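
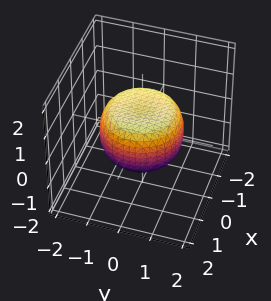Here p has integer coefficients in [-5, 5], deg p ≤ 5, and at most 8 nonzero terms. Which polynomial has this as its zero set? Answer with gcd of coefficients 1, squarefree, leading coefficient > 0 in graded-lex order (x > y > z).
(a) Degree: no degree-3 surface has this shape, so deg p = 4.
(b) Symmetries: rotational symmetry about the z-axis ⇒ p depends on x, y only through x² + y².
(c) Against the integer gridlines: a circular section at z = 0 has radius between 1 and 2.
(d) Solving for integer coefficients yields p as stated.

2*x^4 + 4*x^2*y^2 + 2*y^4 - 2*x^2 - 2*y^2 + 3*z^2 - 2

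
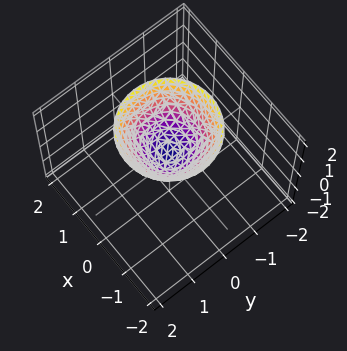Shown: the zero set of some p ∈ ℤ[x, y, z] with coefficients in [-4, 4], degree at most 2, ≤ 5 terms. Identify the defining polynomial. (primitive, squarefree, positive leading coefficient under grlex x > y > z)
1. deg p = 2. A generic line meets the surface in up to 2 points.
2. Symmetry: the z-axis is an axis of rotation, so x and y enter only as x² + y².
3. From the axis intercepts and sections: the surface avoids every integer y-axis point in the box; a circular section at z = 2 has radius between 1 and 2.
4. Together with the visible shape, these determine p as stated.

2*x^2 + 2*y^2 - 2*z + 1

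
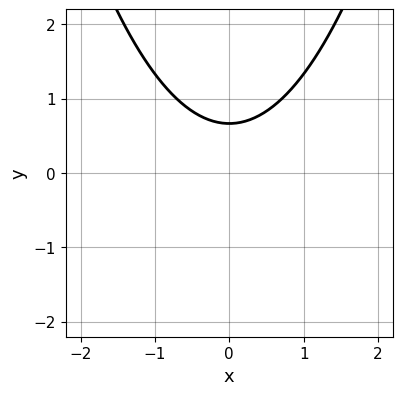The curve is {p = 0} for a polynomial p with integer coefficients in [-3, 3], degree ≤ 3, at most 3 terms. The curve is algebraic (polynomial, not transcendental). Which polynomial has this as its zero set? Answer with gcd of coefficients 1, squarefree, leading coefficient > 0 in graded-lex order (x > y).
(a) The degree is 2 — the shape is more complex than any degree-1 curve.
(b) Symmetries: mirror symmetry x ↦ −x ⇒ only even powers of x.
(c) Reading off the gridlines: it misses every integer gridline on the x-axis.
(d) Together with the visible shape, these determine p as stated.

2*x^2 - 3*y + 2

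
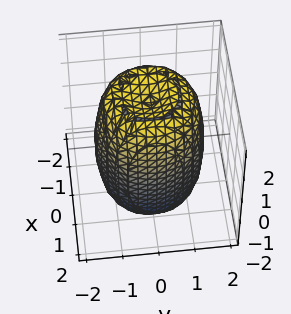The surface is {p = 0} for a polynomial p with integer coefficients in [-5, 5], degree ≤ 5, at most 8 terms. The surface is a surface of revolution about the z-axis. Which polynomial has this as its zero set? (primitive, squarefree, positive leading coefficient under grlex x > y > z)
(a) Degree: the shape is more complex than any degree-3 surface, so deg p = 4.
(b) Symmetries: rotational symmetry about the z-axis ⇒ p depends on x, y only through x² + y².
(c) Observable constraints: a circular section at z = -1 has radius between 1 and 2.
(d) Together with the visible shape, these determine p as stated.

2*x^4 + 4*x^2*y^2 + 2*y^4 - 3*x^2 - 3*y^2 + z^2 - 3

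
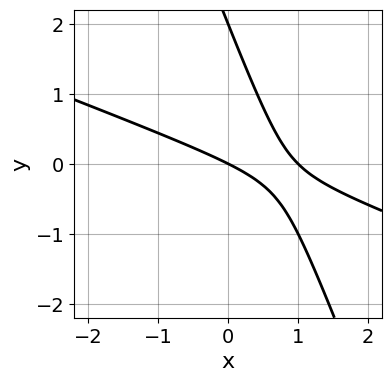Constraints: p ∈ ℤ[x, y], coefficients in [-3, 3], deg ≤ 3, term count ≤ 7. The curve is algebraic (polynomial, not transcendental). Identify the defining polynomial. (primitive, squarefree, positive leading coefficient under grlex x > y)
x^2 + 3*x*y + y^2 - x - 2*y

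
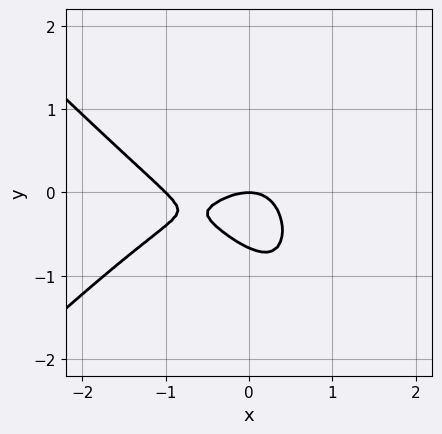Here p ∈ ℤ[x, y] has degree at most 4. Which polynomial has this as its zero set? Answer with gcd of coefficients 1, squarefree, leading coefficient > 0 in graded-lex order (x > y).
2*x^3 - 2*x*y^2 + 2*x^2 + 3*y^2 + 2*y

1. The degree is 3 — a generic line meets the curve in up to 3 points.
2. From the axis intercepts and sections: it meets the y-axis at y = 0 (among the integer gridlines); among the integer gridlines, it crosses the x-axis at x ∈ {-1, 0}.
3. Solving for integer coefficients yields p as stated.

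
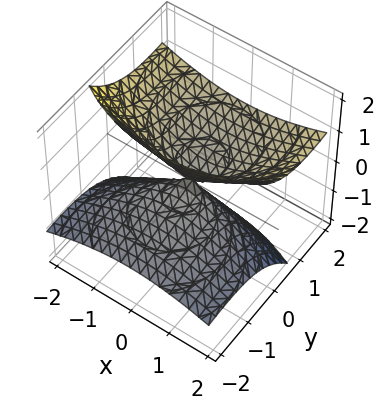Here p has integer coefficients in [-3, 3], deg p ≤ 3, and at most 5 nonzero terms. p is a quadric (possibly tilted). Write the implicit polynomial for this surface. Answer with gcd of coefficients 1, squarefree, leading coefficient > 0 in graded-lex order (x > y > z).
First, degree: no degree-1 surface has this shape, so deg p = 2.
Next, checking where it meets the axes: it meets the z-axis at z = 0 (among the integer gridlines); it meets the x-axis at x = 0 (among the integer gridlines); it meets the y-axis at y = 0 (among the integer gridlines).
Finally, solving for integer coefficients yields p as stated.

x^2 + y^2 - 3*y*z - 2*z^2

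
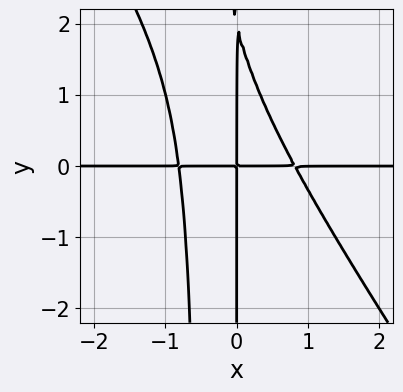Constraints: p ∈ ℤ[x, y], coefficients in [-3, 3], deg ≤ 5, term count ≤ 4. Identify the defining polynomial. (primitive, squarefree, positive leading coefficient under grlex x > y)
The degree is 4 — no degree-3 curve has this shape.
Observable constraints: every point of the x-axis in the box is on the curve; the visible y-axis segment lies entirely on the curve.
Solving for integer coefficients yields p as stated.

3*x^3*y + 2*x^2*y^2 + x*y^2 - 2*x*y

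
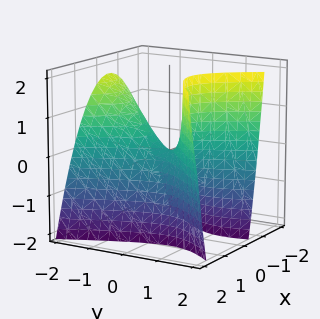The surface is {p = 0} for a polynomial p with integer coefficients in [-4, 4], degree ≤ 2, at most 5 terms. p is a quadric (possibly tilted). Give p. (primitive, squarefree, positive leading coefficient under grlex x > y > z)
(a) deg p = 2.
(b) Reading off the gridlines: one x-axis crossing is at x = 0; it meets the z-axis at z = 0 (among the integer gridlines); it crosses the y-axis at the gridline y = 0.
(c) Matching integer coefficients to the picture gives p.

2*x^2 - x*y - y^2 - y*z + z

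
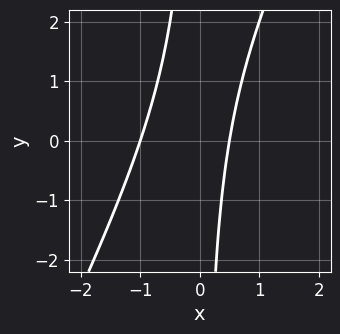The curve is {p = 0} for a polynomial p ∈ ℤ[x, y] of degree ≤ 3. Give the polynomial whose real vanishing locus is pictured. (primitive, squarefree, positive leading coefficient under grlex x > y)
2*x^2 - x*y + x - 1

The degree is 2 — no degree-1 curve has this shape.
From the axis intercepts and sections: it misses every integer gridline on the y-axis; one x-axis crossing is at x = -1.
Assembling these constraints gives the stated polynomial.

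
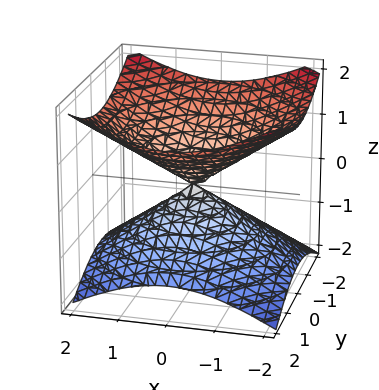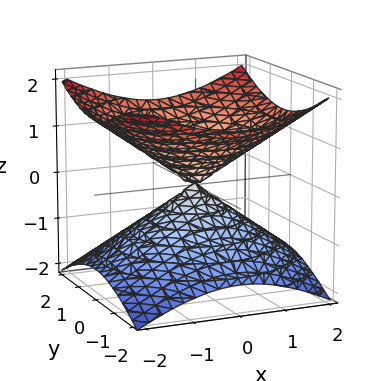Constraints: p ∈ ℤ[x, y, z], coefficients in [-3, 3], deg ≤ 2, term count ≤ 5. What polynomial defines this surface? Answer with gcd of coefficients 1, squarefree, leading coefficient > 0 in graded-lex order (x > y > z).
The degree is 2 — two nappes meeting at a single point; a quadric.
Symmetries: rotational symmetry about the z-axis ⇒ p depends on x, y only through x² + y²; mirror symmetry z ↦ −z ⇒ only even powers of z.
Against the integer gridlines: a circular section at z = -1 has radius between 1 and 2; one y-axis crossing is at y = 0.
Together with the visible shape, these determine p as stated.

x^2 + y^2 - 2*z^2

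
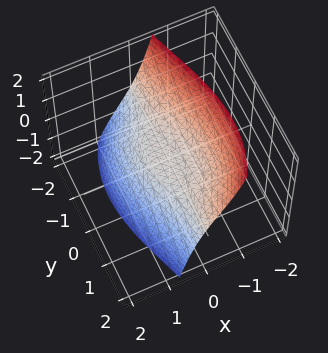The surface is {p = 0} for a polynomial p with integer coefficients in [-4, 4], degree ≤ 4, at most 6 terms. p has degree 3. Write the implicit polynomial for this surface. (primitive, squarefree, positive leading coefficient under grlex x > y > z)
First, the degree is 3 — a generic line meets the surface in up to 3 points.
Then, from the visible intercepts: one z-axis crossing is at z = 0; one x-axis crossing is at x = 0.
Finally, matching integer coefficients to the picture gives p.

2*x^3 + x^2*y + x*y^2 + 2*z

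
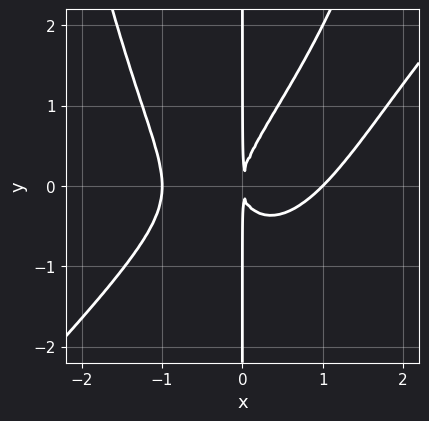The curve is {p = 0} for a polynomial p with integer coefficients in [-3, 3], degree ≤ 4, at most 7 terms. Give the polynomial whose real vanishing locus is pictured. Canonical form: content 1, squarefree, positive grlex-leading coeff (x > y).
x^4 - x^3*y - x^2*y + x*y^2 - x^2

(a) The degree is 4 — the shape is more complex than any degree-3 curve.
(b) Checking where it meets the axes: every point of the y-axis in the box is on the curve; the x-axis gridline crossings are at x ∈ {-1, 1}.
(c) The integer polynomial consistent with all of this is the stated p.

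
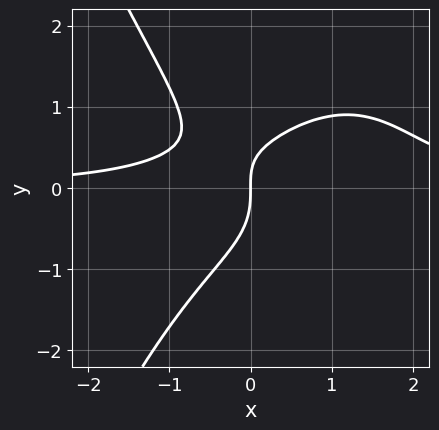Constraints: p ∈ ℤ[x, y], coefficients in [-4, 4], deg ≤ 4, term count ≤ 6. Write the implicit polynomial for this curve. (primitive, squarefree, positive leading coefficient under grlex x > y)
1. The degree is 4 — the shape is more complex than any degree-3 curve.
2. Reading off the gridlines: it crosses the x-axis at the gridline x = 0; it crosses the y-axis at the gridline y = 0.
3. The integer polynomial consistent with all of this is the stated p.

2*x^3*y - 3*x^2*y + 3*y^3 + 2*x*y - 3*x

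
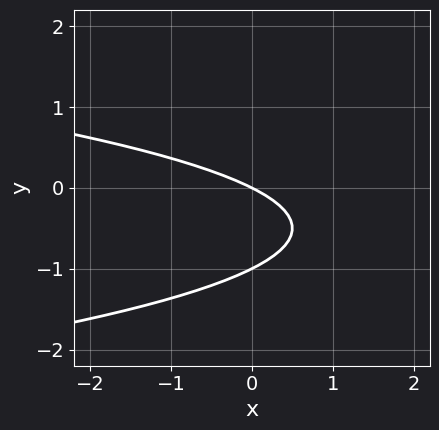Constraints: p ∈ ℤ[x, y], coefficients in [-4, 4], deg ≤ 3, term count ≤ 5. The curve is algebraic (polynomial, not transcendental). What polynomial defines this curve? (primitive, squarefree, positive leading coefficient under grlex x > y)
The degree is 2 — no degree-1 curve has this shape.
Against the integer gridlines: it meets the x-axis at x = 0 (among the integer gridlines); the y-axis gridline crossings are at y ∈ {-1, 0}.
Solving for integer coefficients yields p as stated.

2*y^2 + x + 2*y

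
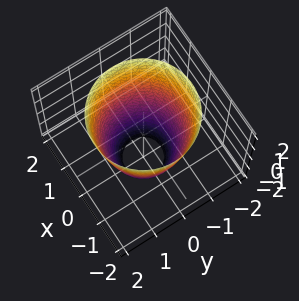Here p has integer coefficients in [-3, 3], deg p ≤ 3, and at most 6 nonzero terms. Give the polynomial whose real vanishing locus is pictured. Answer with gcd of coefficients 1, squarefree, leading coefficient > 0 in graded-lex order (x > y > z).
2*x^2 + 2*y^2 - z - 3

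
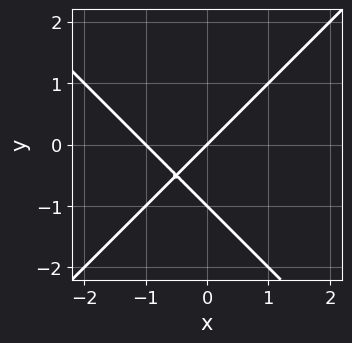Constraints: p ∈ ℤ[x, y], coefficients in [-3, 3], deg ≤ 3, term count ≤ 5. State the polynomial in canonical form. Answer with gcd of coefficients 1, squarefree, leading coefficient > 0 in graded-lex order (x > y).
x^2 - y^2 + x - y

1. Degree: no degree-1 curve has this shape, so deg p = 2.
2. From the axis intercepts and sections: the x-axis gridline crossings are at x ∈ {-1, 0}; among the integer gridlines, it crosses the y-axis at y ∈ {-1, 0}.
3. The integer polynomial consistent with all of this is the stated p.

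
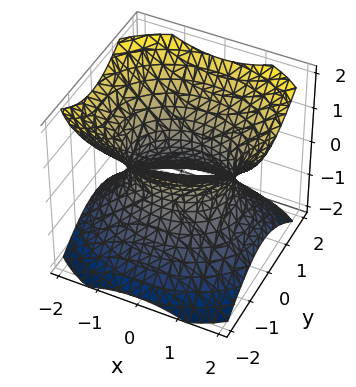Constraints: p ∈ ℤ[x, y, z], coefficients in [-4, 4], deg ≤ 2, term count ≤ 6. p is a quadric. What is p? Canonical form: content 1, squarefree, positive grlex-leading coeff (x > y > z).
2*x^2 + 3*y^2 - 3*z^2 - 3

First, the degree is 2 — an hourglass — one-sheet hyperboloid; a quadric.
Next, symmetries: mirror symmetry y ↦ −y ⇒ only even powers of y; it's symmetric under z → −z, forcing even powers of z; mirror symmetry x ↦ −x ⇒ only even powers of x.
Then, reading off the gridlines: the y-axis gridline crossings are at y ∈ {-1, 1}; it misses every integer gridline on the z-axis.
Finally, the integer polynomial consistent with all of this is the stated p.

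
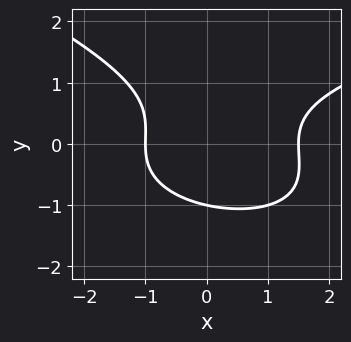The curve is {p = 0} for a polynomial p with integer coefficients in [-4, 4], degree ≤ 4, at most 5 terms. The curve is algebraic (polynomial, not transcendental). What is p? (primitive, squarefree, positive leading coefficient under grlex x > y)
1. deg p = 3.
2. Reading off the gridlines: it meets the x-axis at x = -1 (among the integer gridlines); one y-axis crossing is at y = -1.
3. The integer polynomial consistent with all of this is the stated p.

x*y^2 + 3*y^3 - 2*x^2 + x + 3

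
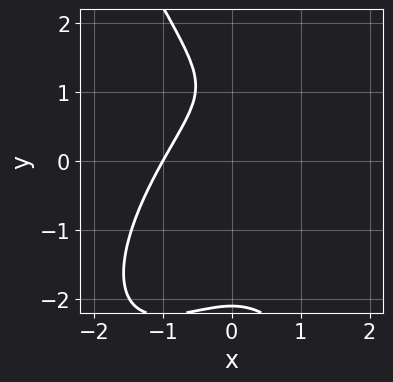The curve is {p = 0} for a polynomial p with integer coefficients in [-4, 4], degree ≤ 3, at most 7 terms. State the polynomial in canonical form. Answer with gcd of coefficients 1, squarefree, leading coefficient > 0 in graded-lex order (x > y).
First, degree: no degree-2 curve has this shape, so deg p = 3.
Then, against the integer gridlines: it misses every integer gridline on the y-axis; one x-axis crossing is at x = -1.
Finally, together with the visible shape, these determine p as stated.

3*x^3 - 2*x^2*y + y^3 - 3*y + 3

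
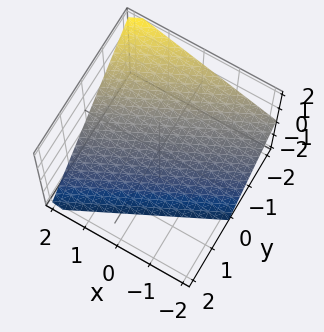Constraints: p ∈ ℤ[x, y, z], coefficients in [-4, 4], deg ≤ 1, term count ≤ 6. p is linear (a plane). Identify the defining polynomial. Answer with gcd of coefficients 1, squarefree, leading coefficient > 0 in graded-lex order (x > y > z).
x - 2*y - 2*z - 2

(a) deg p = 1. The surface is flat (a plane).
(b) From the visible intercepts: it crosses the y-axis at the gridline y = -1; it crosses the z-axis at the gridline z = -1; it crosses the x-axis at the gridline x = 2.
(c) Together with the visible shape, these determine p as stated.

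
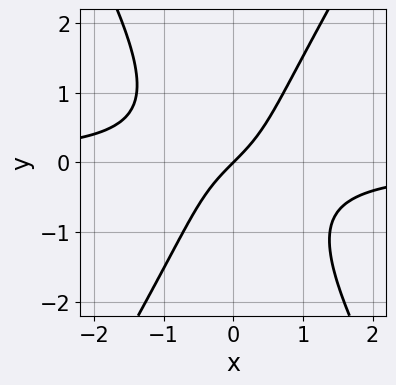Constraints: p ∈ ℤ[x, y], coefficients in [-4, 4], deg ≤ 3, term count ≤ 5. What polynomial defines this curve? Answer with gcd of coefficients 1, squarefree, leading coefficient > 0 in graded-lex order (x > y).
3*x^2*y - y^3 + 2*x - 2*y

1. deg p = 3.
2. From the axis intercepts and sections: one y-axis crossing is at y = 0; it crosses the x-axis at the gridline x = 0.
3. Fitting integer coefficients to these (and the overall shape) gives p.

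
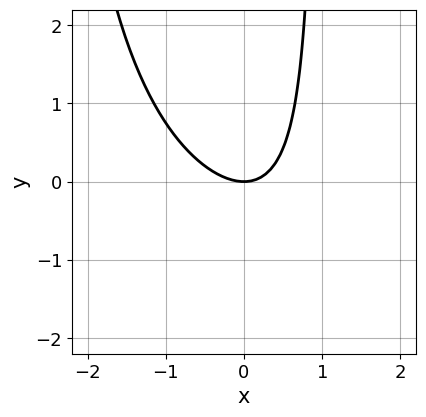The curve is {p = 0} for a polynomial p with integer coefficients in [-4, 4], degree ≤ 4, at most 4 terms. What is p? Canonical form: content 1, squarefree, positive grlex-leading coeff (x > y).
First, deg p = 3.
Then, checking where it meets the axes: it crosses the x-axis at the gridline x = 0; one y-axis crossing is at y = 0.
Finally, putting this together gives p.

x^2*y + 3*x^2 + 2*x*y - 3*y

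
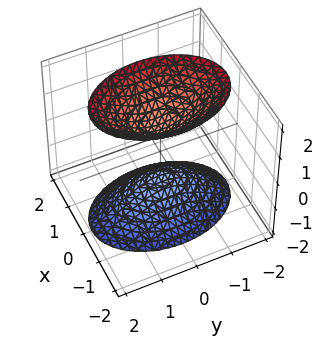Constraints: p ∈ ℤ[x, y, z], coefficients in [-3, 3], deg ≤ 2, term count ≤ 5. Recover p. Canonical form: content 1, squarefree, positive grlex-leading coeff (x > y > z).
1. The picture has 2 separate pieces. They look like related sheets of one shape, so recover p as a whole.
2. deg p = 2. Two separate bowl-shaped sheets opening away from each other; a quadric.
3. Symmetries: it's symmetric under x → −x, forcing even powers of x; the y ↦ −y reflection is a symmetry, so y appears only in even powers; mirror symmetry z ↦ −z ⇒ only even powers of z.
4. From the axis intercepts and sections: no y-intercept at any integer in the box; no x-intercept at any integer in the box; among the integer gridlines, it crosses the z-axis at z ∈ {-1, 1}.
5. Fitting integer coefficients to these (and the overall shape) gives p.

2*x^2 + y^2 - z^2 + 1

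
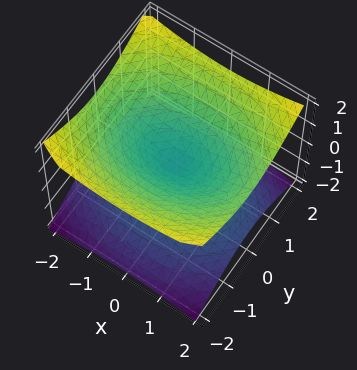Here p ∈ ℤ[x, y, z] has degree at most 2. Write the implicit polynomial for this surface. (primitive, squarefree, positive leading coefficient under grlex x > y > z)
x^2 + 2*y^2 - 3*z^2

deg p = 2. Two nappes meeting at a single point; a quadric.
Symmetries: it's symmetric under x → −x, forcing even powers of x; it's symmetric under y → −y, forcing even powers of y; mirror symmetry z ↦ −z ⇒ only even powers of z.
From the visible intercepts: it meets the x-axis at x = 0 (among the integer gridlines); it crosses the y-axis at the gridline y = 0; one z-axis crossing is at z = 0.
Solving for integer coefficients yields p as stated.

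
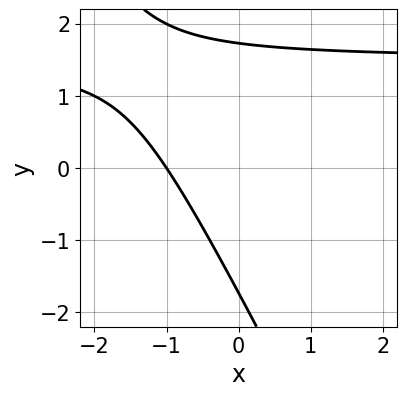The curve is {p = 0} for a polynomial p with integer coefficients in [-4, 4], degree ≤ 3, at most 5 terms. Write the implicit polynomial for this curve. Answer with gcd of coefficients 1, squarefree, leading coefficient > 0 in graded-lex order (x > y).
1. Degree: the shape is more complex than any degree-1 curve, so deg p = 2.
2. Checking where it meets the axes: it crosses the x-axis at the gridline x = -1.
3. The integer polynomial consistent with all of this is the stated p.

2*x*y + y^2 - 3*x - 3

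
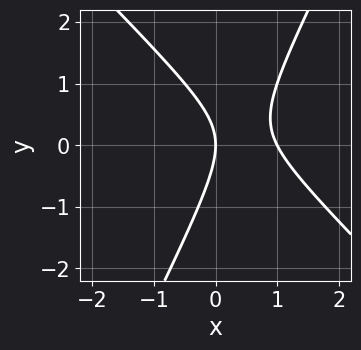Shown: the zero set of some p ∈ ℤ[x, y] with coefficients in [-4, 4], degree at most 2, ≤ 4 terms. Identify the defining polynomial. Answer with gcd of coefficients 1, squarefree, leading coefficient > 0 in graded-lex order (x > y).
2*x^2 + x*y - y^2 - 2*x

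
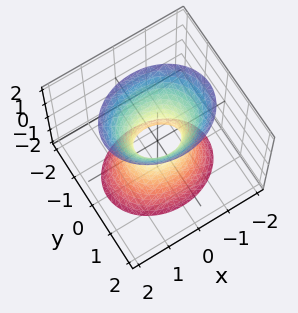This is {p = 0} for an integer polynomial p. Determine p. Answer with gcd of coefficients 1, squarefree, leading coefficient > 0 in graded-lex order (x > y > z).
First, degree: an hourglass — one-sheet hyperboloid; a quadric, so deg p = 2.
Next, symmetries: it's symmetric under x → −x, forcing even powers of x; it's symmetric under z → −z, forcing even powers of z; it's symmetric under y → −y, forcing even powers of y.
Next, against the integer gridlines: the surface avoids every integer z-axis point in the box.
Finally, together with the visible shape, these determine p as stated.

2*x^2 + 3*y^2 - z^2 - 1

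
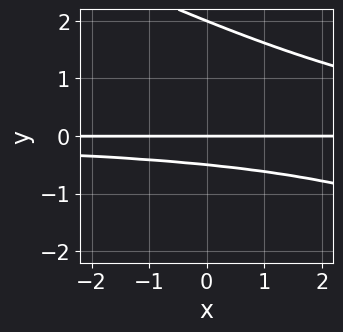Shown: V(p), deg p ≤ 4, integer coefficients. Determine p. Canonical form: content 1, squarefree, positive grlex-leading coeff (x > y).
x*y^2 + 2*y^3 - 3*y^2 - 2*y

First, deg p = 3. A generic line meets the curve in up to 3 points.
Then, checking where it meets the axes: the y-axis gridline crossings are at y ∈ {0, 2}; every point of the x-axis in the box is on the curve.
Finally, putting this together gives p.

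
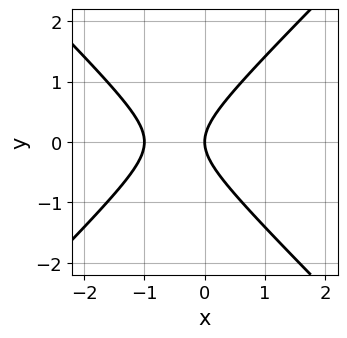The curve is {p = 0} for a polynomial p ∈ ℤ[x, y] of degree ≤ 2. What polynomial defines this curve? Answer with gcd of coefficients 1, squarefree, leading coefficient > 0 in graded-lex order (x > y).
1. Degree: no degree-1 curve has this shape, so deg p = 2.
2. Symmetries: it's symmetric under y → −y, forcing even powers of y.
3. From the axis intercepts and sections: it crosses the y-axis at the gridline y = 0; among the integer gridlines, it crosses the x-axis at x ∈ {-1, 0}.
4. Matching integer coefficients to the picture gives p.

x^2 - y^2 + x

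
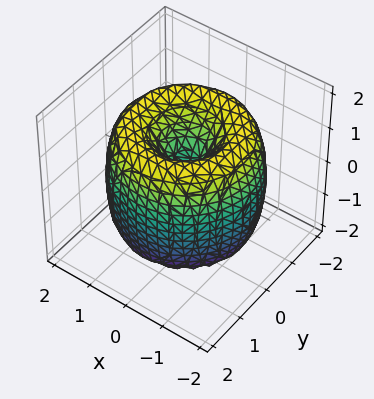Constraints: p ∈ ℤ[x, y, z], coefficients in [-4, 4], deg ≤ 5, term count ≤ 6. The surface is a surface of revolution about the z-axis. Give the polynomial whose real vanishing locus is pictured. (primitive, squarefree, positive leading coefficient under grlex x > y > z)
x^4 + 2*x^2*y^2 + y^4 - 3*x^2 - 3*y^2 + z^2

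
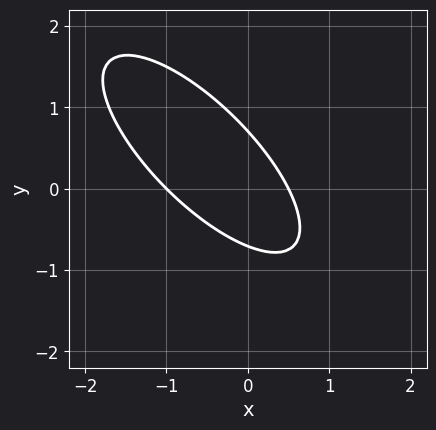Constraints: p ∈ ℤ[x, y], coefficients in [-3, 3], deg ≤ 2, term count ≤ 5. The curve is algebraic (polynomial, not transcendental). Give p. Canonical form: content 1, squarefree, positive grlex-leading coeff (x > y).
2*x^2 + 3*x*y + 2*y^2 + x - 1

First, deg p = 2. The shape is more complex than any degree-1 curve.
Then, reading off the gridlines: it meets the x-axis at x = -1 (among the integer gridlines).
Finally, assembling these constraints gives the stated polynomial.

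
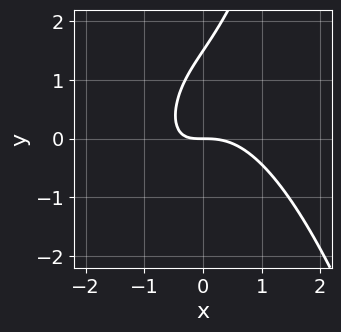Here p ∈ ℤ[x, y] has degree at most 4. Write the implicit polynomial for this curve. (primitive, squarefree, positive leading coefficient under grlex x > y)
1. The degree is 3 — no degree-2 curve has this shape.
2. Against the integer gridlines: one x-axis crossing is at x = 0; one y-axis crossing is at y = 0.
3. Putting this together gives p.

3*x^3 + 3*x*y - 2*y^2 + 3*y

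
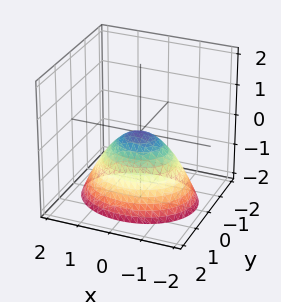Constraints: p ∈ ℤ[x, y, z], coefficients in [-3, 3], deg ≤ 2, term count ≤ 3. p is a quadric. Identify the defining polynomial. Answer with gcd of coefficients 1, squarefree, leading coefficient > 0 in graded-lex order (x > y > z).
2*x^2 + 3*y^2 + 3*z

First, degree: a single bowl opening along one axis; a quadric, so deg p = 2.
Then, symmetries: the x ↦ −x reflection is a symmetry, so x appears only in even powers; the y ↦ −y reflection is a symmetry, so y appears only in even powers.
Next, against the integer gridlines: one z-axis crossing is at z = 0; one x-axis crossing is at x = 0; it meets the y-axis at y = 0 (among the integer gridlines).
Finally, the integer polynomial consistent with all of this is the stated p.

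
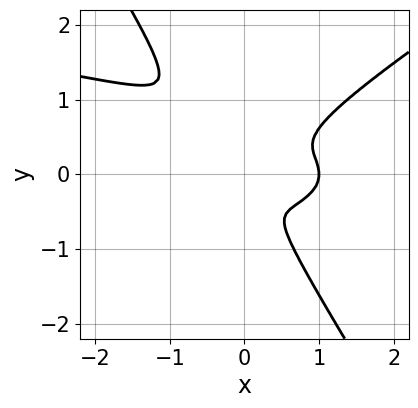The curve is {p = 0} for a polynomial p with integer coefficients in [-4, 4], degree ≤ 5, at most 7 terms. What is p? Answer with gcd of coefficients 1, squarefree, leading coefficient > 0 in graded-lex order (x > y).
3*x^2*y^2 - 3*x*y^3 - 3*y^4 + 2*x^3 - 2*x^2

(a) deg p = 4.
(b) Checking where it meets the axes: one x-axis crossing is at x = 1.
(c) These observations pin down the coefficients.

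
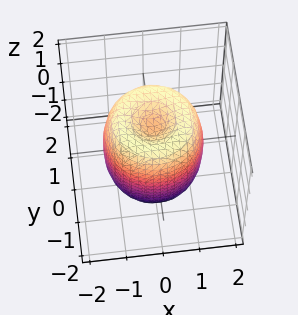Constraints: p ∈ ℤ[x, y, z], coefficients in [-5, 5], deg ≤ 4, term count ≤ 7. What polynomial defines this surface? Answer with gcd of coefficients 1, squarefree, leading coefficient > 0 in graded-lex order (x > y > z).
2*x^4 + 4*x^2*y^2 + 2*y^4 - 3*x^2 - 3*y^2 + z^2 - 1

(a) The degree is 4 — no degree-3 surface has this shape.
(b) Symmetry: the surface is invariant under rotation about z: p = q(x² + y², z).
(c) From the visible intercepts: the z-axis gridline crossings are at z ∈ {-1, 1}; a circular section at z = 1 has radius between 1 and 2.
(d) Fitting integer coefficients to these (and the overall shape) gives p.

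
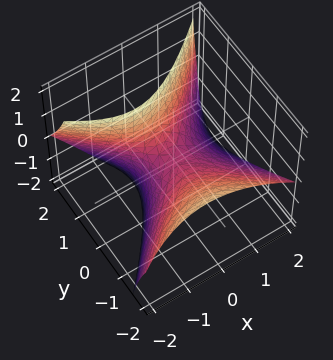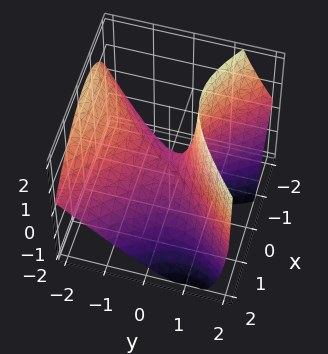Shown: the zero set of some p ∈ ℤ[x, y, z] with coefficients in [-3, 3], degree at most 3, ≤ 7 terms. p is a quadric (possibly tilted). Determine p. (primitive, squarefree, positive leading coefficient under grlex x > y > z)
3*x^2 + 2*x*z - 3*y^2 - 3*y*z + 3*z

The degree is 2 — the shape is more complex than any degree-1 surface.
From the visible intercepts: one z-axis crossing is at z = 0; one x-axis crossing is at x = 0; it meets the y-axis at y = 0 (among the integer gridlines).
Fitting integer coefficients to these (and the overall shape) gives p.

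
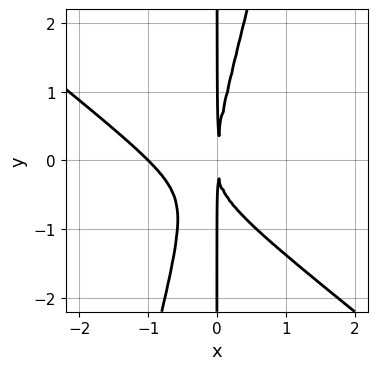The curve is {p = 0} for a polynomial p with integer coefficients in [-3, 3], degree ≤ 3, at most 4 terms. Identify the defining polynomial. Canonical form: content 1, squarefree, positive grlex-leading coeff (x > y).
(a) The degree is 3 — the shape is more complex than any degree-2 curve.
(b) From the visible intercepts: it crosses the x-axis at the gridline x = -1; the visible y-axis segment lies entirely on the curve.
(c) The integer polynomial consistent with all of this is the stated p.

3*x^3 + 3*x^2*y - x*y^2 + 3*x^2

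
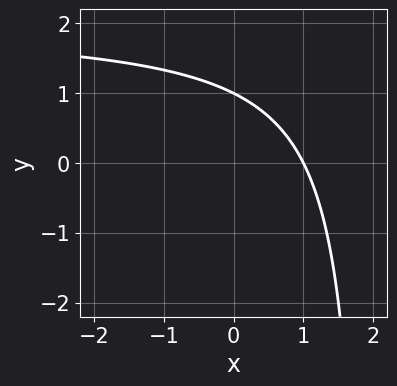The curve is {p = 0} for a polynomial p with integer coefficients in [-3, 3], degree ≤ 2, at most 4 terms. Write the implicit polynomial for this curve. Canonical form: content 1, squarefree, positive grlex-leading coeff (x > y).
First, degree: a generic line meets the curve in up to 2 points, so deg p = 2.
Then, checking where it meets the axes: it crosses the x-axis at the gridline x = 1; one y-axis crossing is at y = 1.
Finally, assembling these constraints gives the stated polynomial.

x*y - 2*x - 2*y + 2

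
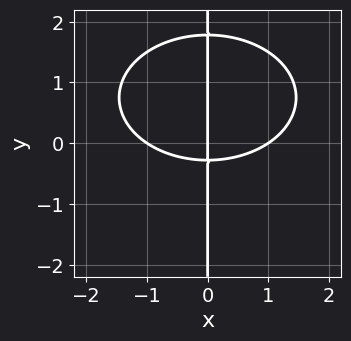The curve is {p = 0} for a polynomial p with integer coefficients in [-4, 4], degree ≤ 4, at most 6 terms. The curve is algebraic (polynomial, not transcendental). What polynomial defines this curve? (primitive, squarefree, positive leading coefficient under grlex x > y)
x^3 + 2*x*y^2 - 3*x*y - x

(a) Degree: a generic line meets the curve in up to 3 points, so deg p = 3.
(b) From the visible intercepts: the x-axis gridline crossings are at x ∈ {-1, 0, 1}; every point of the y-axis in the box is on the curve.
(c) Matching integer coefficients to the picture gives p.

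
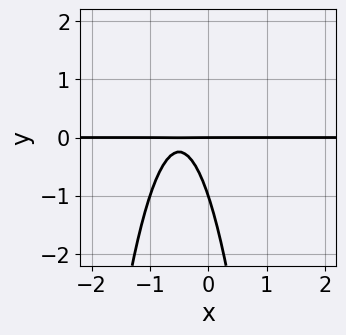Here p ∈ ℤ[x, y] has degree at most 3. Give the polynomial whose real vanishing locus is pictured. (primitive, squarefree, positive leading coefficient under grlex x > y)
1. The degree is 3 — the shape is more complex than any degree-2 curve.
2. Checking where it meets the axes: every point of the x-axis in the box is on the curve; among the integer gridlines, it crosses the y-axis at y ∈ {-1, 0}.
3. Fitting integer coefficients to these (and the overall shape) gives p.

3*x^2*y + 3*x*y + y^2 + y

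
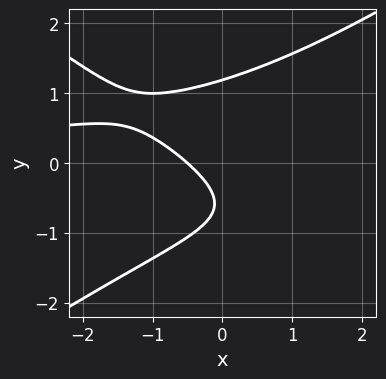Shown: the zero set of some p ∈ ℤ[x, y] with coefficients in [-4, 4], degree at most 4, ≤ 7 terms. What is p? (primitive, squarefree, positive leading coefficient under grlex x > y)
x^2*y - 2*y^3 + 2*x + 2*y + 1

First, deg p = 3. A generic line meets the curve in up to 3 points.
Finally, putting this together gives p.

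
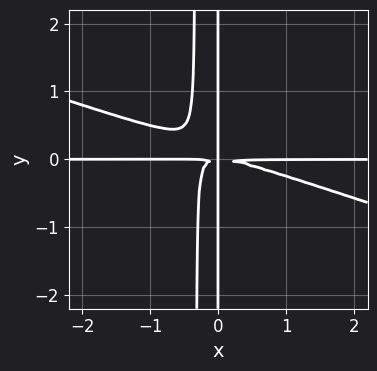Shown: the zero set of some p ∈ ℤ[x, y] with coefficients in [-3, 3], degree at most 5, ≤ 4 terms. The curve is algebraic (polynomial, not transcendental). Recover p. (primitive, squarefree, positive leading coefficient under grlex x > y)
1. deg p = 4.
2. Against the integer gridlines: every point of the x-axis in the box is on the curve; the visible y-axis segment lies entirely on the curve.
3. Putting this together gives p.

x^3*y + 3*x^2*y^2 + x*y^2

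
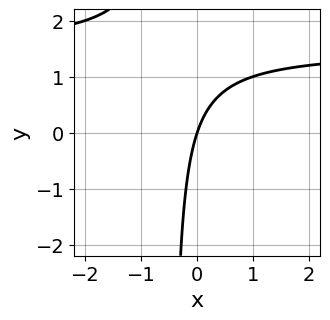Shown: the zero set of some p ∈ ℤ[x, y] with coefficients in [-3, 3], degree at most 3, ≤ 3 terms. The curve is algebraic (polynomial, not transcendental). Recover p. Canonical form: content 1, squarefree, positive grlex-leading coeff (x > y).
First, degree: no degree-1 curve has this shape, so deg p = 2.
Then, from the visible intercepts: it crosses the x-axis at the gridline x = 0; it meets the y-axis at y = 0 (among the integer gridlines).
Finally, solving for integer coefficients yields p as stated.

2*x*y - 3*x + y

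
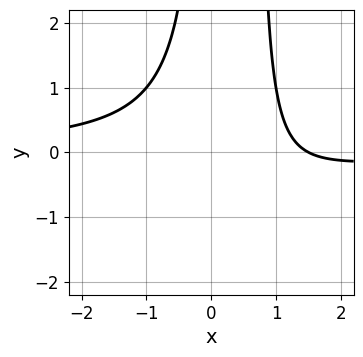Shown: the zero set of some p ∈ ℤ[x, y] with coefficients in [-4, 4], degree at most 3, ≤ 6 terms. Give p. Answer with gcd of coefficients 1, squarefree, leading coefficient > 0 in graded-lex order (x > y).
The degree is 3 — a generic line meets the curve in up to 3 points.
From the axis intercepts and sections: the curve avoids every integer y-axis point in the box.
Fitting integer coefficients to these (and the overall shape) gives p.

3*x^2*y - 2*x*y + 2*x - 3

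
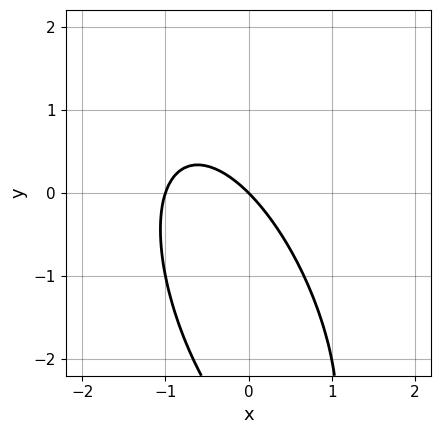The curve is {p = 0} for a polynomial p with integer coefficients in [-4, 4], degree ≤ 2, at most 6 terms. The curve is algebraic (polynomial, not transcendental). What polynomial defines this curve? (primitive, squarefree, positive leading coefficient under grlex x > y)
deg p = 2.
From the axis intercepts and sections: it crosses the y-axis at the gridline y = 0; among the integer gridlines, it crosses the x-axis at x ∈ {-1, 0}.
Solving for integer coefficients yields p as stated.

3*x^2 + 2*x*y + y^2 + 3*x + 3*y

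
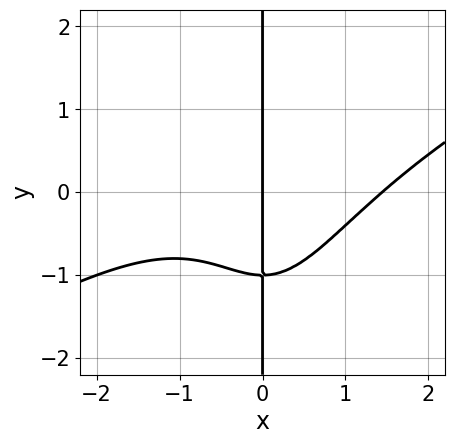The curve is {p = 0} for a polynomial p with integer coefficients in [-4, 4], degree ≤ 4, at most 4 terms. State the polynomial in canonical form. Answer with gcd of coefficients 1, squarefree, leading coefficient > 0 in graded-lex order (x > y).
First, degree: no degree-3 curve has this shape, so deg p = 4.
Next, reading off the gridlines: it crosses the x-axis at the gridline x = 0; every point of the y-axis in the box is on the curve.
Finally, these observations pin down the coefficients.

x^4 - 2*x^3*y - 3*x*y - 3*x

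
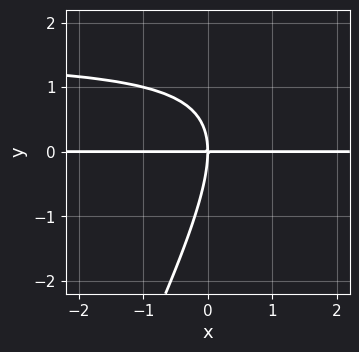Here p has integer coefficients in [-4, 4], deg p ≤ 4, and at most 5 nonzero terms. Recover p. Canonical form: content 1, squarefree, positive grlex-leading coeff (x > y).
2*x*y^2 - y^3 - 3*x*y

1. deg p = 3. No degree-2 curve has this shape.
2. Observable constraints: it meets the y-axis at y = 0 (among the integer gridlines); the visible x-axis segment lies entirely on the curve.
3. These observations pin down the coefficients.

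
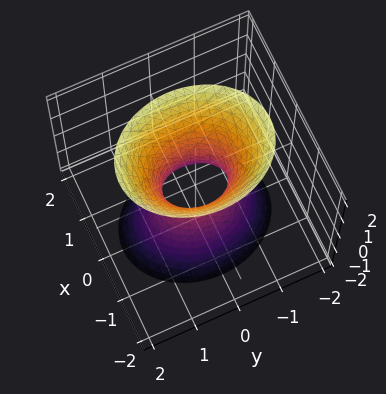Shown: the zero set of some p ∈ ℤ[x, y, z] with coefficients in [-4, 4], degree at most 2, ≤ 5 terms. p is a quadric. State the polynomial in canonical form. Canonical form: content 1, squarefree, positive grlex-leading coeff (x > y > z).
3*x^2 + 2*y^2 - z^2 - 1

1. The degree is 2 — one connected sheet with a waist; a quadric.
2. Symmetries: mirror symmetry y ↦ −y ⇒ only even powers of y; the x ↦ −x reflection is a symmetry, so x appears only in even powers; mirror symmetry z ↦ −z ⇒ only even powers of z.
3. From the axis intercepts and sections: the surface avoids every integer z-axis point in the box.
4. Solving for integer coefficients yields p as stated.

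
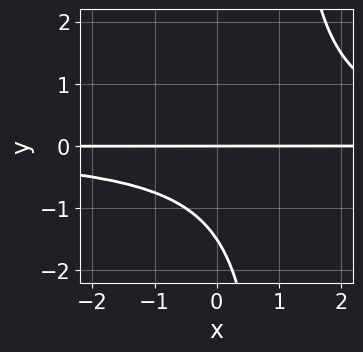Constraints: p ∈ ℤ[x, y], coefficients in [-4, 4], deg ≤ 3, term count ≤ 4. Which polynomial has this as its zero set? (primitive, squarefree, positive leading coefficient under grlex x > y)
2*x*y^2 - 2*y^2 - 3*y

(a) The degree is 3 — a generic line meets the curve in up to 3 points.
(b) Observable constraints: one y-axis crossing is at y = 0; the visible x-axis segment lies entirely on the curve.
(c) Solving for integer coefficients yields p as stated.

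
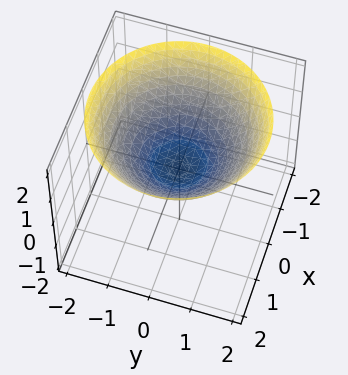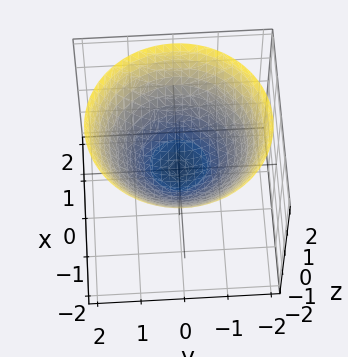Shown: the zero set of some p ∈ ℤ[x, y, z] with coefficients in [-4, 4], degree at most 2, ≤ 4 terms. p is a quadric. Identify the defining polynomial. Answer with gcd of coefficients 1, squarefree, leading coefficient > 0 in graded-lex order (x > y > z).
First, the degree is 2 — a single bowl opening along one axis; a quadric.
Then, symmetries: rotational symmetry about the z-axis ⇒ p depends on x, y only through x² + y².
Then, observable constraints: one x-axis crossing is at x = 0; it crosses the z-axis at the gridline z = 0.
Finally, putting this together gives p.

x^2 + y^2 - 2*z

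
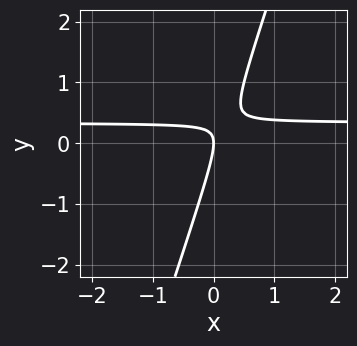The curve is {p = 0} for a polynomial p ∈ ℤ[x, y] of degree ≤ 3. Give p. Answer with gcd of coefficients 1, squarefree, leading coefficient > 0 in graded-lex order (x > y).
First, deg p = 2.
Then, reading off the gridlines: it crosses the x-axis at the gridline x = 0; it meets the y-axis at y = 0 (among the integer gridlines).
Finally, matching integer coefficients to the picture gives p.

3*x*y - y^2 - x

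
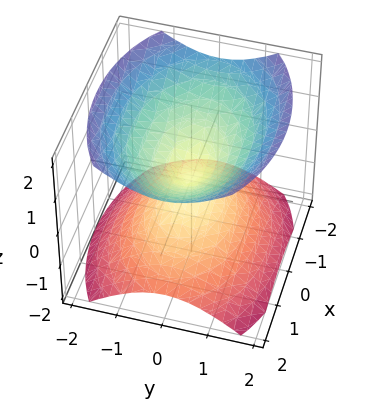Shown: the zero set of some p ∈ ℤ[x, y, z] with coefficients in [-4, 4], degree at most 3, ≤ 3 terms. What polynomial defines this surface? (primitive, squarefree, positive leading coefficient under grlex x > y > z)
x^2 + 2*y^2 - 2*z^2

First, I count 2 distinct pieces. They look like related sheets of one shape, so recover p as a whole.
Next, deg p = 2. A double cone through the origin; a quadric.
Next, symmetries: it's symmetric under z → −z, forcing even powers of z; mirror symmetry y ↦ −y ⇒ only even powers of y; it's symmetric under x → −x, forcing even powers of x.
Next, from the axis intercepts and sections: one y-axis crossing is at y = 0; it meets the z-axis at z = 0 (among the integer gridlines); one x-axis crossing is at x = 0.
Finally, assembling these constraints gives the stated polynomial.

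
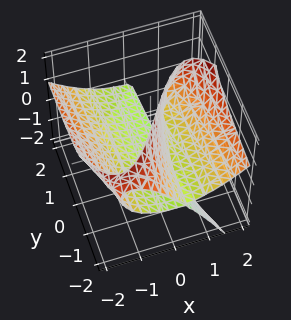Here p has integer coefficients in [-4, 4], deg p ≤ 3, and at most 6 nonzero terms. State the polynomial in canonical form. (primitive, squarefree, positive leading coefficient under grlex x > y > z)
First, deg p = 3. The shape is more complex than any degree-2 surface.
Next, from the visible intercepts: the visible y-axis segment lies entirely on the surface; it meets the z-axis at z = 0 (among the integer gridlines).
Finally, putting this together gives p.

x^3 + y*z^2 - 3*x*z + z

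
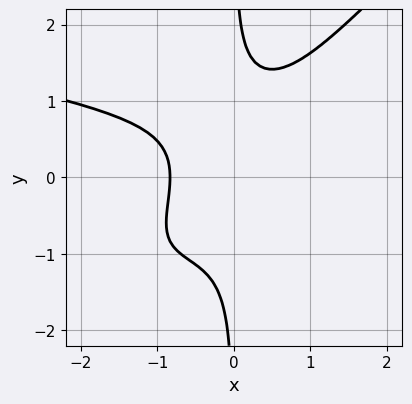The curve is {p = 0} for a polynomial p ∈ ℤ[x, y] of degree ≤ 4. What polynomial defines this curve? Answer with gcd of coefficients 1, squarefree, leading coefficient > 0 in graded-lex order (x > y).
1. Degree: a generic line meets the curve in up to 4 points, so deg p = 4.
2. Observable constraints: the curve avoids every integer y-axis point in the box.
3. The integer polynomial consistent with all of this is the stated p.

3*x^2*y^2 - 3*x*y^3 + 2*x^3 + x + 2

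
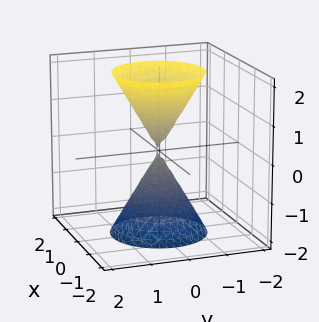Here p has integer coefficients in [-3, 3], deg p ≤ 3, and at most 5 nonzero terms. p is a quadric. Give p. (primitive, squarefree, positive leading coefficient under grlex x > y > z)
3*x^2 + 3*y^2 - z^2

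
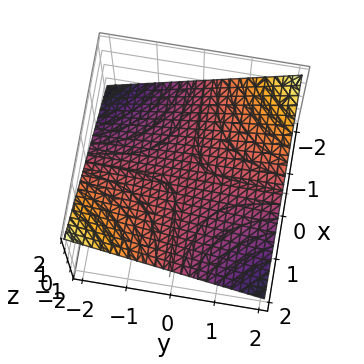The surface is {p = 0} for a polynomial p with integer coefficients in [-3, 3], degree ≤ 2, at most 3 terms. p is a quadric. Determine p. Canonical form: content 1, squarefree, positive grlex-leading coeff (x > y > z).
(a) deg p = 2. A hyperbolic paraboloid; a quadric.
(b) From the axis intercepts and sections: every point of the y-axis in the box is on the surface; it crosses the z-axis at the gridline z = 0; the visible x-axis segment lies entirely on the surface.
(c) Solving for integer coefficients yields p as stated.

x*y + 3*z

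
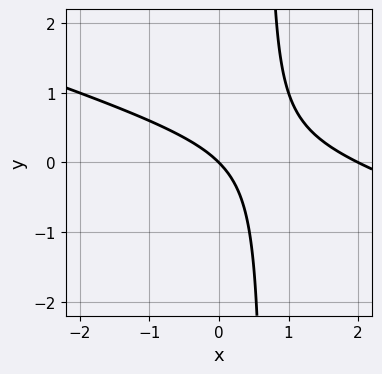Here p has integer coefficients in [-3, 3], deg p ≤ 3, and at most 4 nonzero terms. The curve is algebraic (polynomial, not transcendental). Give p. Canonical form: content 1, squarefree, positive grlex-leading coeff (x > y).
1. Degree: no degree-1 curve has this shape, so deg p = 2.
2. Against the integer gridlines: among the integer gridlines, it crosses the x-axis at x ∈ {0, 2}; one y-axis crossing is at y = 0.
3. Solving for integer coefficients yields p as stated.

x^2 + 3*x*y - 2*x - 2*y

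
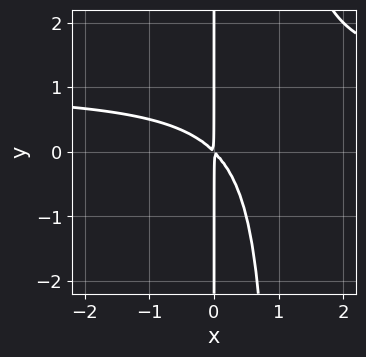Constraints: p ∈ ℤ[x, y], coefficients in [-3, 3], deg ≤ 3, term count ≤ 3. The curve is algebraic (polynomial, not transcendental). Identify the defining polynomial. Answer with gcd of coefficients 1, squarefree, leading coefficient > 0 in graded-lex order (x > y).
x^2*y - x^2 - x*y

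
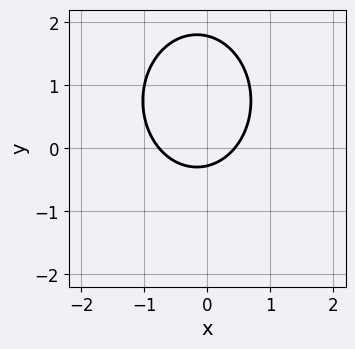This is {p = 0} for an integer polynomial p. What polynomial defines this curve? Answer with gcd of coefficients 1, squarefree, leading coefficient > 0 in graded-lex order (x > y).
3*x^2 + 2*y^2 + x - 3*y - 1

1. Degree: a generic line meets the curve in up to 2 points, so deg p = 2.
2. Matching integer coefficients to the picture gives p.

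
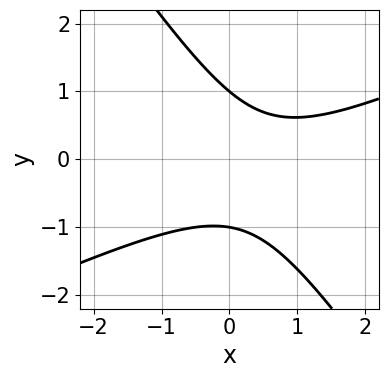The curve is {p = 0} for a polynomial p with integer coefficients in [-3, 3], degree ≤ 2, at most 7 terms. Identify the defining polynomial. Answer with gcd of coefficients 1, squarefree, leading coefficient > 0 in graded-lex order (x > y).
(a) The degree is 2 — the shape is more complex than any degree-1 curve.
(b) Observable constraints: it misses every integer gridline on the x-axis; the y-axis gridline crossings are at y ∈ {-1, 1}.
(c) Putting this together gives p.

2*x^2 - 3*x*y - 3*y^2 - 2*x + 3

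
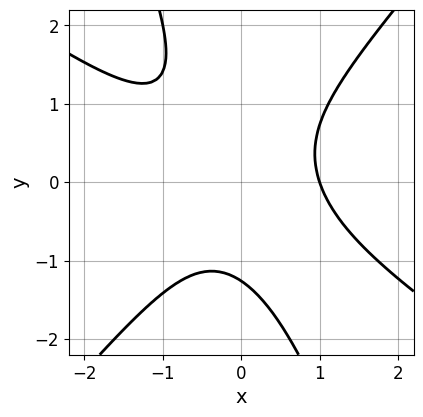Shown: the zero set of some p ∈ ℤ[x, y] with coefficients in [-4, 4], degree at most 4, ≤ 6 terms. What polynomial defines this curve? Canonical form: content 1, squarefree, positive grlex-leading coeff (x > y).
(a) deg p = 3. No degree-2 curve has this shape.
(b) Reading off the gridlines: it meets the x-axis at x = 1 (among the integer gridlines).
(c) Assembling these constraints gives the stated polynomial.

2*x^3 + 2*x^2*y - 2*x*y^2 - y^3 - 2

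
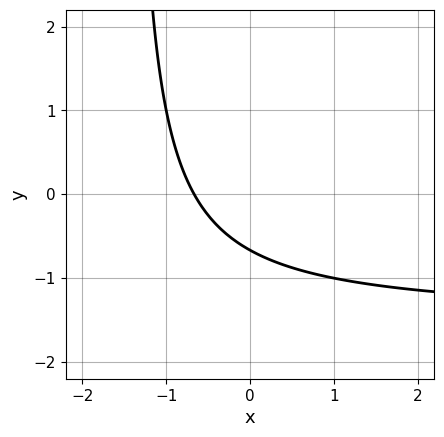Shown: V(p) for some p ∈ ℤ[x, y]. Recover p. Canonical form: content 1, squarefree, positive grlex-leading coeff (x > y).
2*x*y + 3*x + 3*y + 2

deg p = 2.
Putting this together gives p.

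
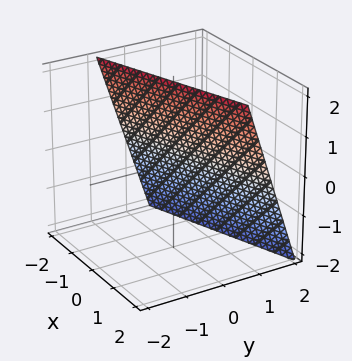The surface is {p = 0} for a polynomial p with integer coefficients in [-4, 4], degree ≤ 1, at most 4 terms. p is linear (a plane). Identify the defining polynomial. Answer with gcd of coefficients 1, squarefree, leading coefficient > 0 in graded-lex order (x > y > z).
First, deg p = 1. Every cross-section is a straight line — this is a plane.
Next, from the visible intercepts: one z-axis crossing is at z = 2; it meets the x-axis at x = -2 (among the integer gridlines).
Finally, the integer polynomial consistent with all of this is the stated p.

x - 3*y - z + 2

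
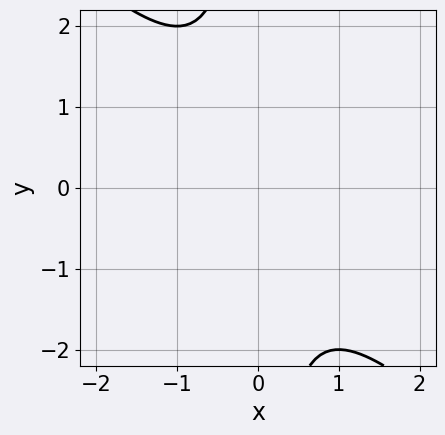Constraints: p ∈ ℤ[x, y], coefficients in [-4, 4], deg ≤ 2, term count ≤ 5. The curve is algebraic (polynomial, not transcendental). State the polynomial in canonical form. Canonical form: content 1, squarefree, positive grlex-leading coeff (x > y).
x^2 + x*y + 1

1. The degree is 2 — a generic line meets the curve in up to 2 points.
2. Reading off the gridlines: it misses every integer gridline on the x-axis; it misses every integer gridline on the y-axis.
3. The integer polynomial consistent with all of this is the stated p.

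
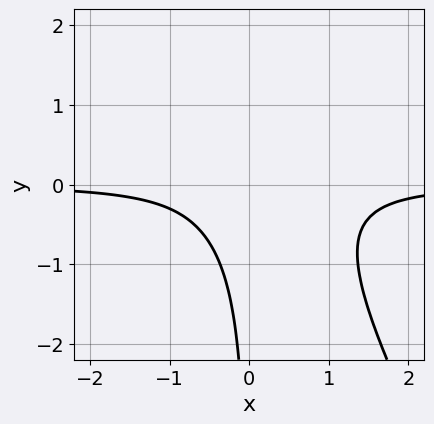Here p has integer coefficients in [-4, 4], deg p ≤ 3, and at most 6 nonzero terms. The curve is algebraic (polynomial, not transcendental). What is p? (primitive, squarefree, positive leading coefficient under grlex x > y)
2*x^2*y + x*y^2 - x*y + 1

The degree is 3 — the shape is more complex than any degree-2 curve.
Checking where it meets the axes: the curve avoids every integer y-axis point in the box; the curve avoids every integer x-axis point in the box.
Matching integer coefficients to the picture gives p.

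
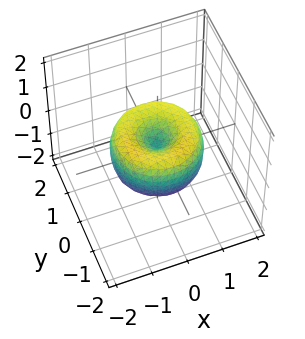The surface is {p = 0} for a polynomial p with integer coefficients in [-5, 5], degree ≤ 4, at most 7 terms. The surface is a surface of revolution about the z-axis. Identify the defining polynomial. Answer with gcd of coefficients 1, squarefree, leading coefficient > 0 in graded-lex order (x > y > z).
2*x^4 + 4*x^2*y^2 + 2*y^4 - 3*x^2 - 3*y^2 + 2*z^2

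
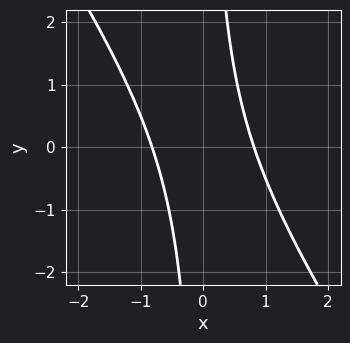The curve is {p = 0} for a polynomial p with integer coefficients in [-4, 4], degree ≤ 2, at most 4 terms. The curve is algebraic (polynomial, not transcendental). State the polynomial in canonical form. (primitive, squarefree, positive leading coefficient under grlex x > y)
First, deg p = 2. No degree-1 curve has this shape.
Then, checking where it meets the axes: the curve avoids every integer y-axis point in the box.
Finally, together with the visible shape, these determine p as stated.

3*x^2 + 2*x*y - 2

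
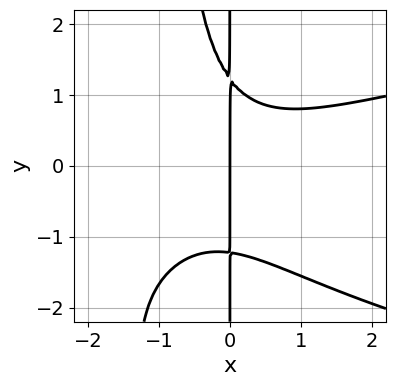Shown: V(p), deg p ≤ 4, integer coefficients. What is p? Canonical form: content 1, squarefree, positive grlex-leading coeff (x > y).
2*x^2*y^2 - 2*x^3 + 3*x^2*y + 2*x*y^2 - 3*x

(a) deg p = 4. No degree-3 curve has this shape.
(b) Checking where it meets the axes: it meets the x-axis at x = 0 (among the integer gridlines); the visible y-axis segment lies entirely on the curve.
(c) Matching integer coefficients to the picture gives p.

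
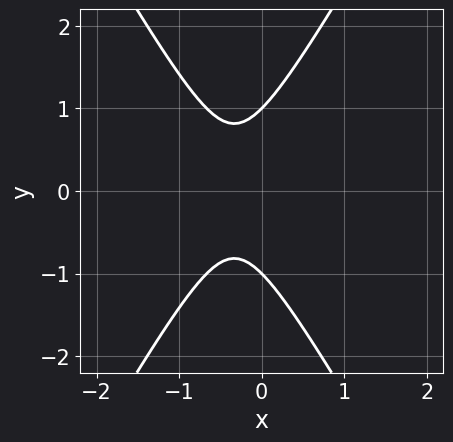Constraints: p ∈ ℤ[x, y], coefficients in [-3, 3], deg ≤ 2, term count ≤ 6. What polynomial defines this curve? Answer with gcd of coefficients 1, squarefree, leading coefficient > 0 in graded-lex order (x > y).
3*x^2 - y^2 + 2*x + 1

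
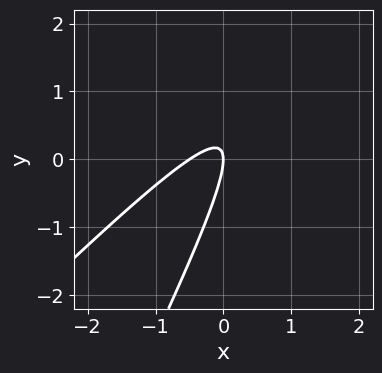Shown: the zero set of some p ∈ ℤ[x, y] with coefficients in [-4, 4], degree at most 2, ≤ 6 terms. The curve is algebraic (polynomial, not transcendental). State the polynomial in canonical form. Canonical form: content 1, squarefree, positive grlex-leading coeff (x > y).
2*x^2 - 3*x*y + y^2 + x

First, degree: no degree-1 curve has this shape, so deg p = 2.
Then, from the visible intercepts: it crosses the y-axis at the gridline y = 0; one x-axis crossing is at x = 0.
Finally, together with the visible shape, these determine p as stated.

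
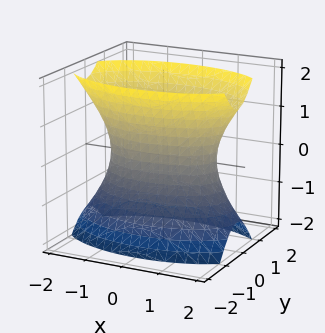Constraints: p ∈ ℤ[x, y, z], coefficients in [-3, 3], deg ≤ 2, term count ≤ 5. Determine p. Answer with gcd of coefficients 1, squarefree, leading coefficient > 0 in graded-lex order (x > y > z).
x^2 + 3*y^2 - z^2 - 2

First, degree: one connected sheet with a waist; a quadric, so deg p = 2.
Next, symmetries: it's symmetric under x → −x, forcing even powers of x; it's symmetric under z → −z, forcing even powers of z; mirror symmetry y ↦ −y ⇒ only even powers of y.
Then, checking where it meets the axes: it misses every integer gridline on the z-axis.
Finally, matching integer coefficients to the picture gives p.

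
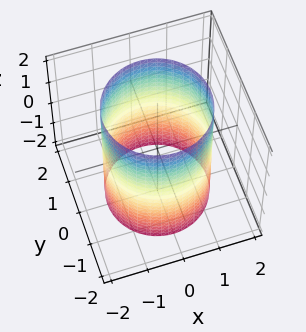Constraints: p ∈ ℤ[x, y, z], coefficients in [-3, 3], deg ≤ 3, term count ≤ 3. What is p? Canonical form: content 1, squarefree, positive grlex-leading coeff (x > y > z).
x^2 + y^2 - 2

Degree: constant cross-section along one axis; a quadric, so deg p = 2.
Symmetries: rotational symmetry about the z-axis ⇒ p depends on x, y only through x² + y²; mirror symmetry z ↦ −z ⇒ only even powers of z.
Reading off the gridlines: no z-intercept at any integer in the box; a circular section at z = 1 has radius between 1 and 2.
Assembling these constraints gives the stated polynomial.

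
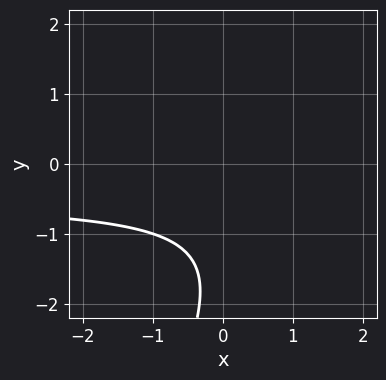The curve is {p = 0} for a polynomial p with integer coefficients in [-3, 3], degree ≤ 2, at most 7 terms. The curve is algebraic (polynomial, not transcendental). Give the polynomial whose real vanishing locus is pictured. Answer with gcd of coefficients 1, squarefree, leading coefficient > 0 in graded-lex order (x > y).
(a) deg p = 2. The shape is more complex than any degree-1 curve.
(b) Checking where it meets the axes: no x-intercept at any integer in the box; it misses every integer gridline on the y-axis.
(c) Matching integer coefficients to the picture gives p.

2*x*y - y^2 + x - 3*y - 3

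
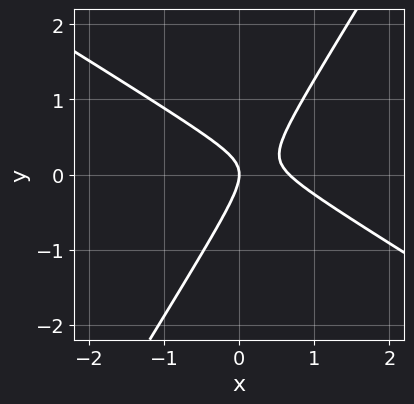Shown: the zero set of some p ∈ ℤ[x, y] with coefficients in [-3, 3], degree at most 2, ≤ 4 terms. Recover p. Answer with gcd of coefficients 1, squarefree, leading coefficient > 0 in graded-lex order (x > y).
(a) Degree: a generic line meets the curve in up to 2 points, so deg p = 2.
(b) Checking where it meets the axes: one x-axis crossing is at x = 0; it crosses the y-axis at the gridline y = 0.
(c) Together with the visible shape, these determine p as stated.

3*x^2 + 3*x*y - 3*y^2 - 2*x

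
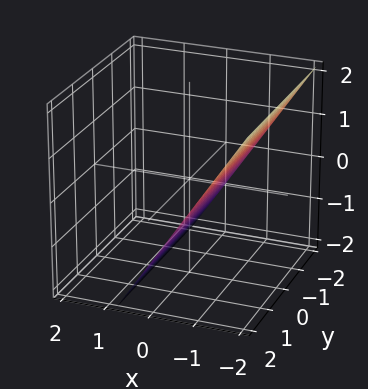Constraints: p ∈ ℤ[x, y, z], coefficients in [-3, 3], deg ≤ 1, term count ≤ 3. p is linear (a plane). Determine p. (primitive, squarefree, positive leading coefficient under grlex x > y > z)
The degree is 1 — the surface is flat (a plane).
From the axis intercepts and sections: one z-axis crossing is at z = -1; no y-intercept at any integer in the box.
These observations pin down the coefficients.

3*x + 2*z + 2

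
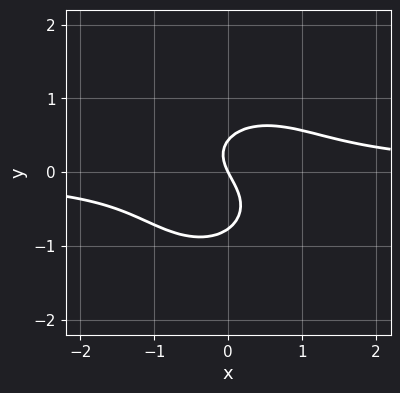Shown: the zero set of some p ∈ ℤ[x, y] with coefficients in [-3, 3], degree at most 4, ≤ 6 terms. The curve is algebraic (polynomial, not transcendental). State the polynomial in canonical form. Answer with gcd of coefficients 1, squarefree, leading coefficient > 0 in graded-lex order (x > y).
3*x^2*y + 3*y^3 + y^2 - 2*x - y

First, the degree is 3 — the shape is more complex than any degree-2 curve.
Then, observable constraints: it meets the y-axis at y = 0 (among the integer gridlines); it meets the x-axis at x = 0 (among the integer gridlines).
Finally, fitting integer coefficients to these (and the overall shape) gives p.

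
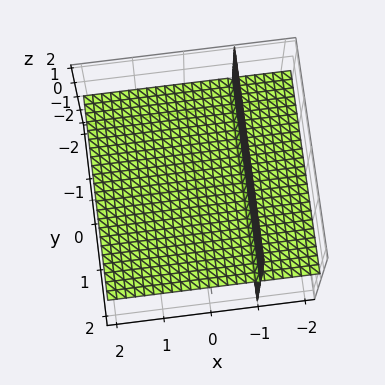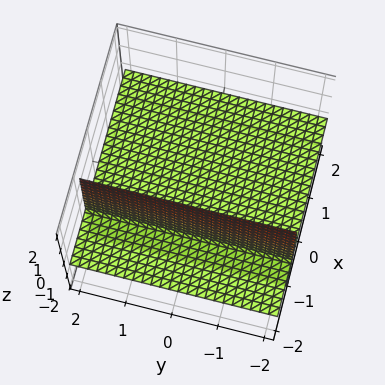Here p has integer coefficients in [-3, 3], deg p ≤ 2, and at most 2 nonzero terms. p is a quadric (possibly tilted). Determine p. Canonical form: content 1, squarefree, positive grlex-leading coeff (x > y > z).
x*z + z

1. I count 2 distinct pieces.
2. Degree: no degree-1 surface has this shape, so deg p = 2.
3. Against the integer gridlines: the visible y-axis segment lies entirely on the surface; it crosses the z-axis at the gridline z = 0.
4. The integer polynomial consistent with all of this is the stated p.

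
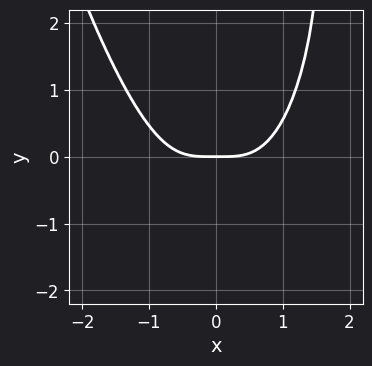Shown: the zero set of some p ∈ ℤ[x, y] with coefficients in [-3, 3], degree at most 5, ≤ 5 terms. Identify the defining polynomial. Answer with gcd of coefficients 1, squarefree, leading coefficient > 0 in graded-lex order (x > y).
3*x^4 - 3*x^2*y + x*y^2 - 3*y

1. The degree is 4 — no degree-3 curve has this shape.
2. Observable constraints: it crosses the x-axis at the gridline x = 0; it crosses the y-axis at the gridline y = 0.
3. Together with the visible shape, these determine p as stated.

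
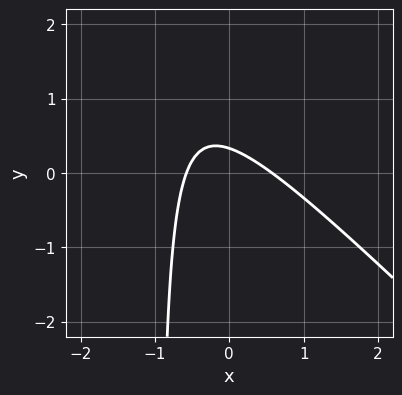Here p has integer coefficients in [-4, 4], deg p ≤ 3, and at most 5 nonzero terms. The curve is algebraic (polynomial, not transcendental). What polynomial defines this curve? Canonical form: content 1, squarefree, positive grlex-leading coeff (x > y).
1. The degree is 2 — the shape is more complex than any degree-1 curve.
2. Solving for integer coefficients yields p as stated.

3*x^2 + 3*x*y + 3*y - 1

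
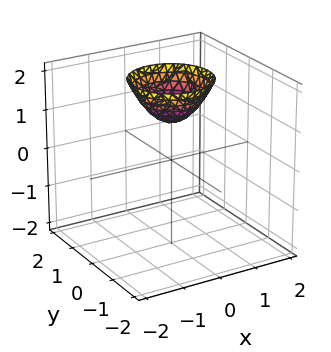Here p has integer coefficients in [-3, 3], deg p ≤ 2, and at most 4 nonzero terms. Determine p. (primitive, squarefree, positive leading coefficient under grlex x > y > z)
x^2 + y^2 - z + 1

First, the degree is 2 — the shape is more complex than any degree-1 surface.
Next, symmetries: the surface is invariant under rotation about z: p = q(x² + y², z).
Then, against the integer gridlines: a circular section at z = 2 has radius exactly 1; it misses every integer gridline on the y-axis; it misses every integer gridline on the x-axis.
Finally, fitting integer coefficients to these (and the overall shape) gives p.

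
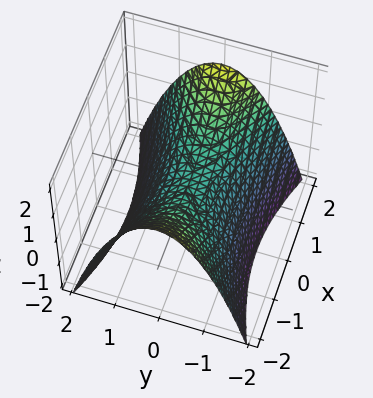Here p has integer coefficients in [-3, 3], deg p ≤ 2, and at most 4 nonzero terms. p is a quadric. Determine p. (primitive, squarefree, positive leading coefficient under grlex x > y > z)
(a) Degree: a saddle surface; a quadric, so deg p = 2.
(b) Symmetries: it's symmetric under x → −x, forcing even powers of x; mirror symmetry y ↦ −y ⇒ only even powers of y.
(c) From the visible intercepts: it crosses the y-axis at the gridline y = 0; one x-axis crossing is at x = 0; it crosses the z-axis at the gridline z = 0.
(d) The integer polynomial consistent with all of this is the stated p.

x^2 - 3*y^2 - 3*z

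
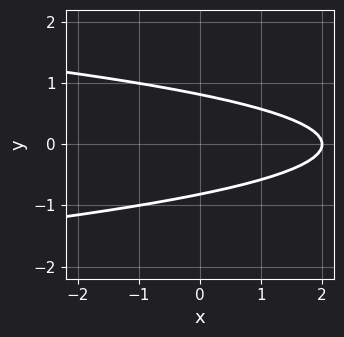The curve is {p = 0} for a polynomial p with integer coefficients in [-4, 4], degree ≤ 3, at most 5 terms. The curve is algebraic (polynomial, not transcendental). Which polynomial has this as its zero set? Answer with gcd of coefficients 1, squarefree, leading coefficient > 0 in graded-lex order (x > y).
1. deg p = 2. The shape is more complex than any degree-1 curve.
2. Symmetries: the y ↦ −y reflection is a symmetry, so y appears only in even powers.
3. From the visible intercepts: it meets the x-axis at x = 2 (among the integer gridlines).
4. The integer polynomial consistent with all of this is the stated p.

3*y^2 + x - 2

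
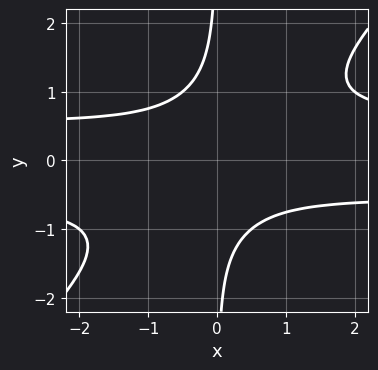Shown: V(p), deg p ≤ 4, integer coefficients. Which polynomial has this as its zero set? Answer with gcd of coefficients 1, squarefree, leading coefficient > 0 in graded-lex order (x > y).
(a) The degree is 4 — a generic line meets the curve in up to 4 points.
(b) Reading off the gridlines: no x-intercept at any integer in the box; it misses every integer gridline on the y-axis.
(c) These observations pin down the coefficients.

3*x^2*y^2 - 3*x*y^3 - x^2 - 2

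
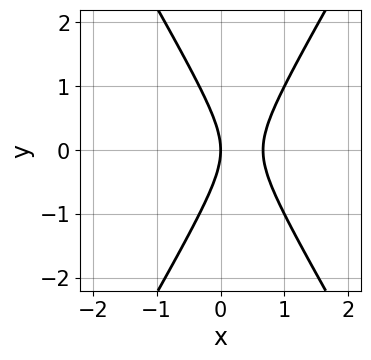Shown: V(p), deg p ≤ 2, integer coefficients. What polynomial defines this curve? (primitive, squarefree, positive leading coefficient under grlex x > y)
3*x^2 - y^2 - 2*x

(a) Degree: the shape is more complex than any degree-1 curve, so deg p = 2.
(b) Symmetries: mirror symmetry y ↦ −y ⇒ only even powers of y.
(c) From the visible intercepts: one y-axis crossing is at y = 0; it crosses the x-axis at the gridline x = 0.
(d) Fitting integer coefficients to these (and the overall shape) gives p.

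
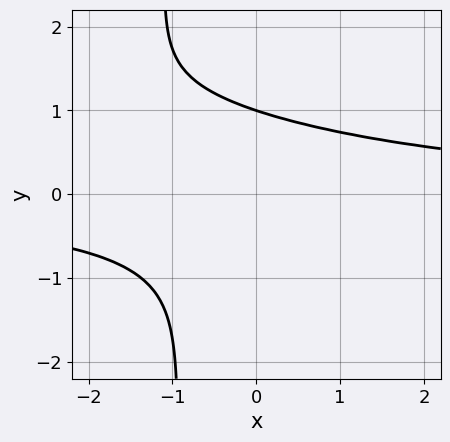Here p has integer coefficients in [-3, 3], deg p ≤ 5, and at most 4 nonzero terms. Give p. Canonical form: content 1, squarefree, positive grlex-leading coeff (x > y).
x^2*y^2 + 3*x*y^3 + 3*y^3 - 3

The degree is 4 — the shape is more complex than any degree-3 curve.
Against the integer gridlines: it crosses the y-axis at the gridline y = 1; the curve avoids every integer x-axis point in the box.
Assembling these constraints gives the stated polynomial.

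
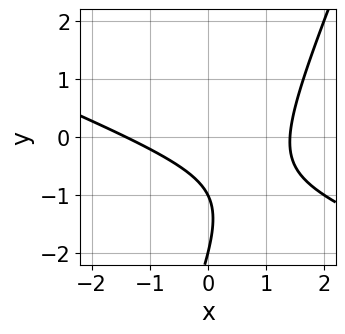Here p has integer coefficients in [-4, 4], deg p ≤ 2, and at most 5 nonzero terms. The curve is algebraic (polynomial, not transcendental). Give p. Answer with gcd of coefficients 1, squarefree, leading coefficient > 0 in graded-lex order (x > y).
(a) Degree: the shape is more complex than any degree-1 curve, so deg p = 2.
(b) From the visible intercepts: among the integer gridlines, it crosses the y-axis at y ∈ {-2, -1}.
(c) Matching integer coefficients to the picture gives p.

x^2 + 2*x*y - y^2 - 3*y - 2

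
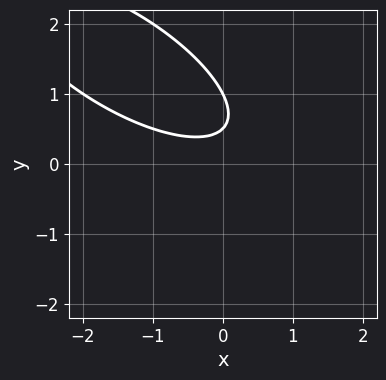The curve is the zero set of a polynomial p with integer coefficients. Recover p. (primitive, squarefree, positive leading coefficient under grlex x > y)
First, degree: no degree-1 curve has this shape, so deg p = 2.
Next, from the axis intercepts and sections: no x-intercept at any integer in the box; it meets the y-axis at y = 1 (among the integer gridlines).
Finally, solving for integer coefficients yields p as stated.

x^2 + 2*x*y + 2*y^2 - 3*y + 1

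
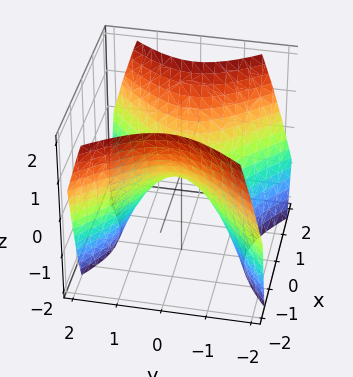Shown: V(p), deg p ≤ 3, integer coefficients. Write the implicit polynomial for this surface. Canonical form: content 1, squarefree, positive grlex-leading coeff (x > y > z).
x^2 - y^2 - z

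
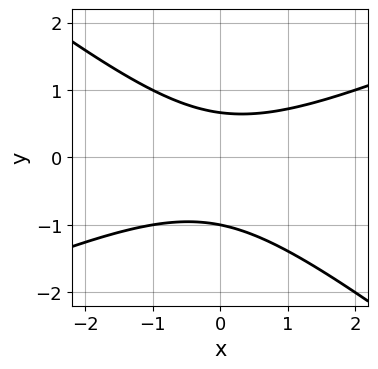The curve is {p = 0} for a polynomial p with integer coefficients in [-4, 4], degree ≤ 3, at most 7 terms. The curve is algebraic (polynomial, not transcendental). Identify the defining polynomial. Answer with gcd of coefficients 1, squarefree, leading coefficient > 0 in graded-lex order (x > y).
x^2 - x*y - 3*y^2 - y + 2

(a) deg p = 2. The shape is more complex than any degree-1 curve.
(b) From the axis intercepts and sections: it crosses the y-axis at the gridline y = -1; no x-intercept at any integer in the box.
(c) Solving for integer coefficients yields p as stated.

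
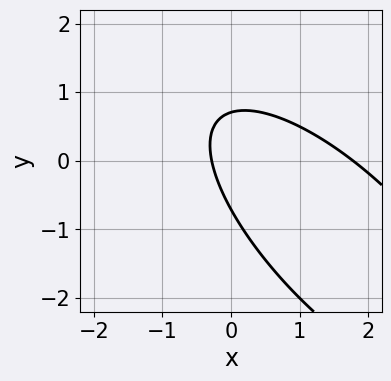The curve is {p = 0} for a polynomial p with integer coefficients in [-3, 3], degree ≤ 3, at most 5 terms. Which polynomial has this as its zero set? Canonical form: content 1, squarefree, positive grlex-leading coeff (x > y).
2*x^2 + 3*x*y + 2*y^2 - 3*x - 1

1. deg p = 2.
2. The integer polynomial consistent with all of this is the stated p.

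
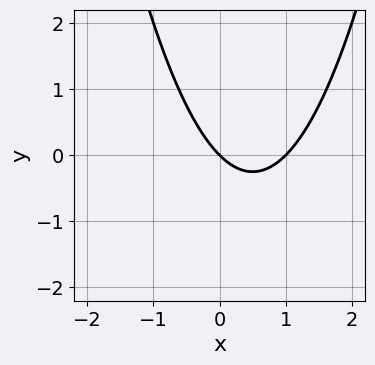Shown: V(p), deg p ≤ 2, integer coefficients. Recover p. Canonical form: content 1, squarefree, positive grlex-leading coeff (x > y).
x^2 - x - y

1. deg p = 2.
2. From the axis intercepts and sections: the x-axis gridline crossings are at x ∈ {0, 1}; one y-axis crossing is at y = 0.
3. Assembling these constraints gives the stated polynomial.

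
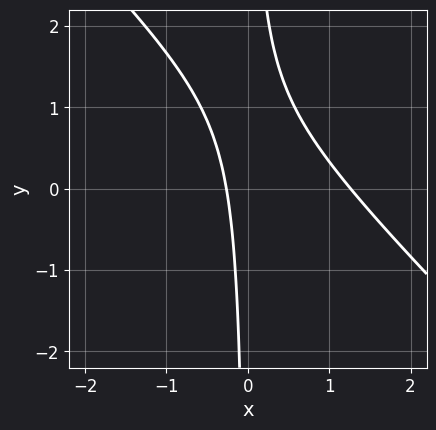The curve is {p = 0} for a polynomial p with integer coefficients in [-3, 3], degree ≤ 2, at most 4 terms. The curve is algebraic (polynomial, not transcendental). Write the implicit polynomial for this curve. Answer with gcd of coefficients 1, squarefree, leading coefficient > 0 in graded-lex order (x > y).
3*x^2 + 3*x*y - 3*x - 1

1. The degree is 2 — the shape is more complex than any degree-1 curve.
2. From the axis intercepts and sections: no y-intercept at any integer in the box.
3. Matching integer coefficients to the picture gives p.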